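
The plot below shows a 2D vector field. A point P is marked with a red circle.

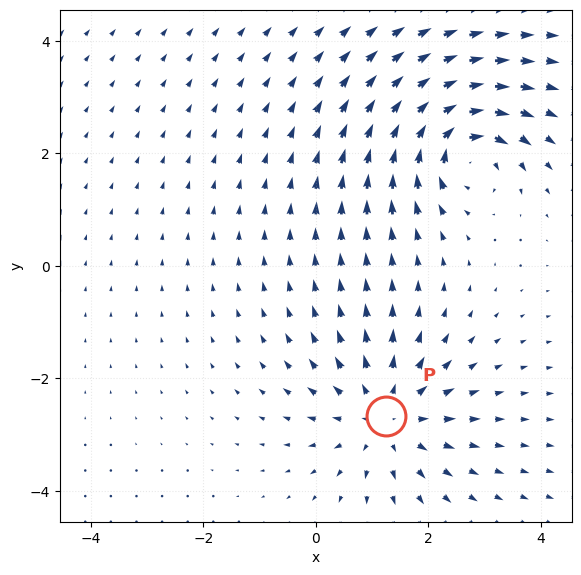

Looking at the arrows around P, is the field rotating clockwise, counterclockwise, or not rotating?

Near P at (1.3, -2.7) the arrows show no circulation. The curl there is ≈0.

not rotating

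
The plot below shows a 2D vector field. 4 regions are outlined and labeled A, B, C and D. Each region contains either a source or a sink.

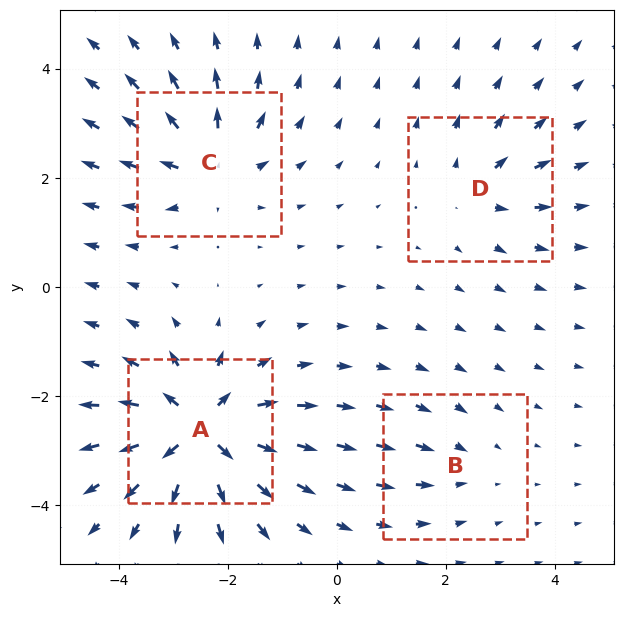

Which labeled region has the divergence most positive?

Divergence at each region's feature centre — A: about +9, B: about -2, C: about +6, D: about +4. Region A is most positive.

A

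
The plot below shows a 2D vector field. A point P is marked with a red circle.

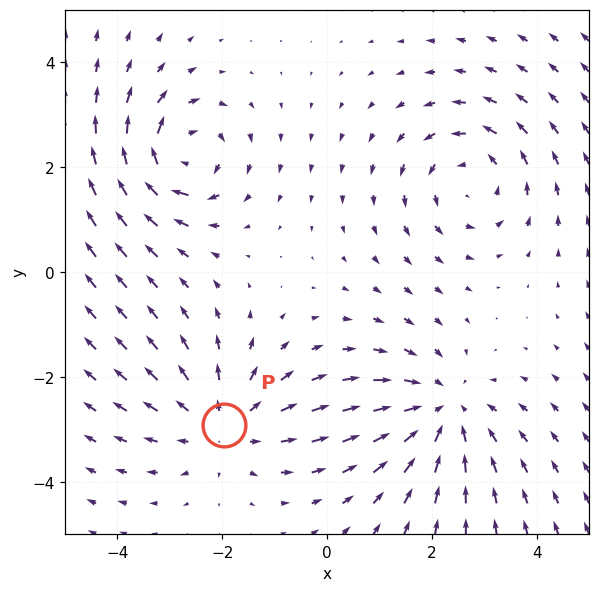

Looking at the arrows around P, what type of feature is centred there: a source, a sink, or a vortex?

source

At P (-2.0, -2.9) the arrows spread outward. Divergence about +3, curl ≈0 — positive divergence with near-zero curl is a source.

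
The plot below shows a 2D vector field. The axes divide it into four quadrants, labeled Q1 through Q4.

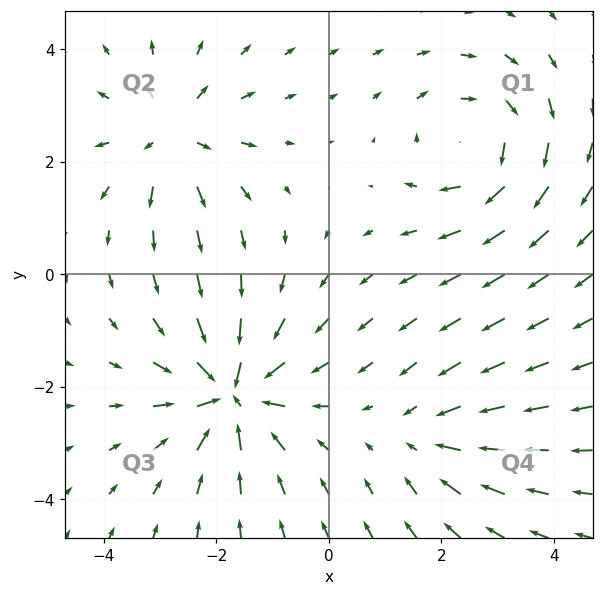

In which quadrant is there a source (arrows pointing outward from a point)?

Q2

The source sits at approximately (-2.8, 2.5), which lies in quadrant Q2. The divergence there is about +4, positive as expected for a source.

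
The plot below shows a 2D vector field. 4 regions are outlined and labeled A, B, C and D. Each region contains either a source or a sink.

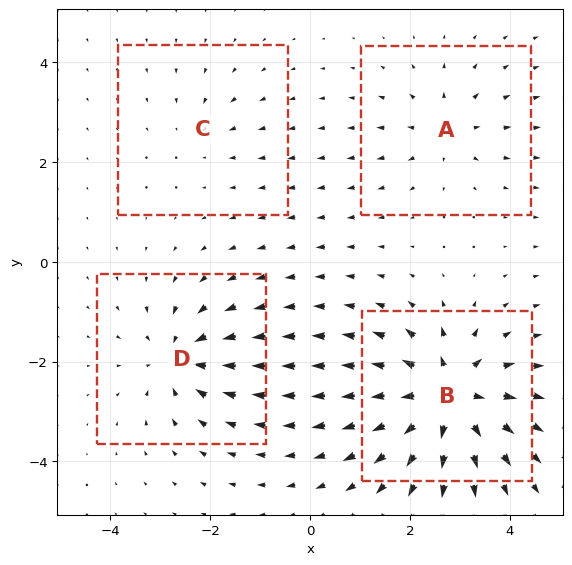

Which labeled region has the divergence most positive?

Divergence at each region's feature centre — A: about +4, B: about +8, C: about -2, D: about -5. Region B is most positive.

B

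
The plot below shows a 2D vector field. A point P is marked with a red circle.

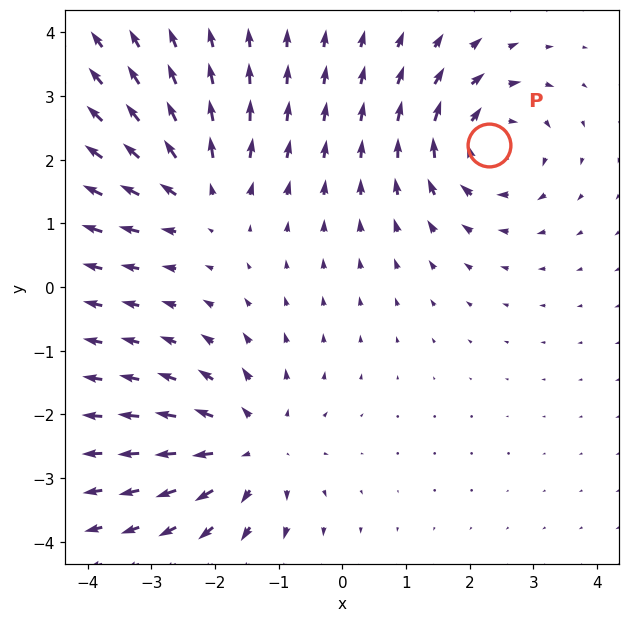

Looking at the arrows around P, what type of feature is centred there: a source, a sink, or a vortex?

At P (2.3, 2.2) the arrows circulate clockwise. Divergence ≈0, curl about -5 — near-zero divergence with nonzero curl is a vortex.

vortex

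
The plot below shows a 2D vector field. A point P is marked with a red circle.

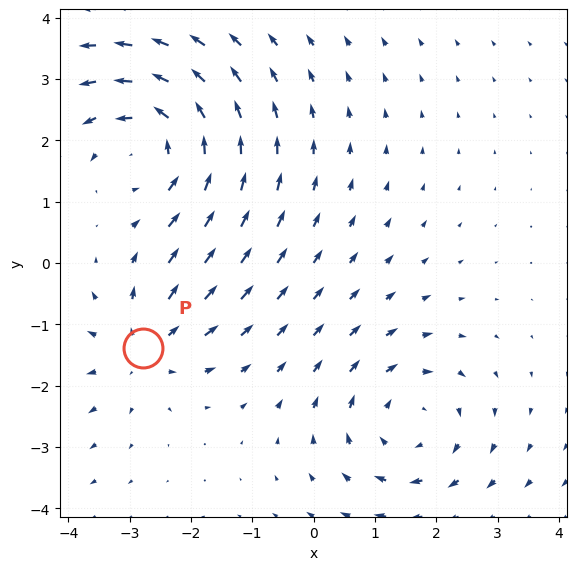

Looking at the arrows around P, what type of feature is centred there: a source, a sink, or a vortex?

source

At P (-2.8, -1.4) the arrows spread outward. Divergence about +3, curl ≈0 — positive divergence with near-zero curl is a source.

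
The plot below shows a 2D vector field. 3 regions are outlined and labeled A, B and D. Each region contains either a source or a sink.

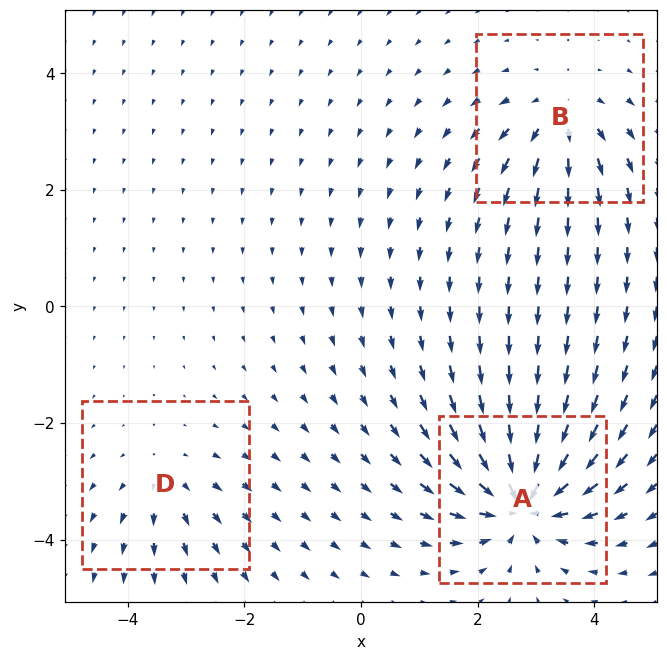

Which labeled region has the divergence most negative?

Divergence at each region's feature centre — A: about -6, B: about +4, D: about +3. Region A is most negative.

A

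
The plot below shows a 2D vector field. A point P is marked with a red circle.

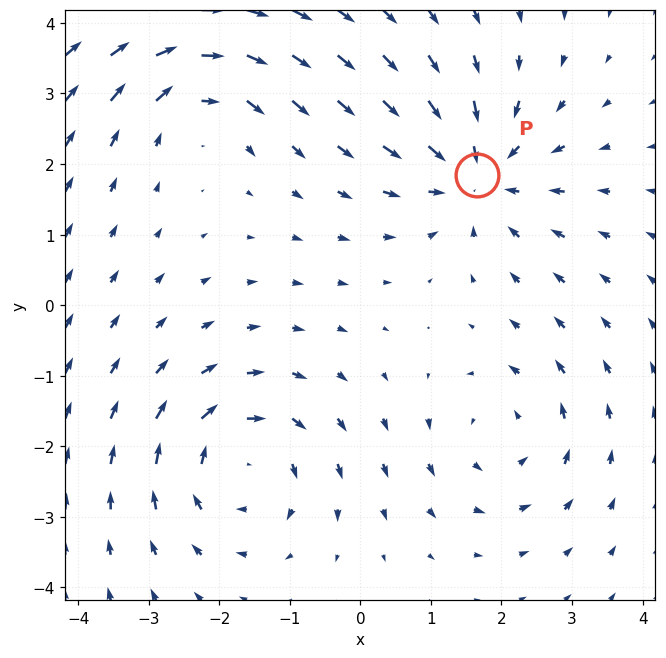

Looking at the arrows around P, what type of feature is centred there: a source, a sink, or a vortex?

At P (1.6, 1.8) the arrows converge inward. Divergence about -4, curl ≈0 — negative divergence with near-zero curl is a sink.

sink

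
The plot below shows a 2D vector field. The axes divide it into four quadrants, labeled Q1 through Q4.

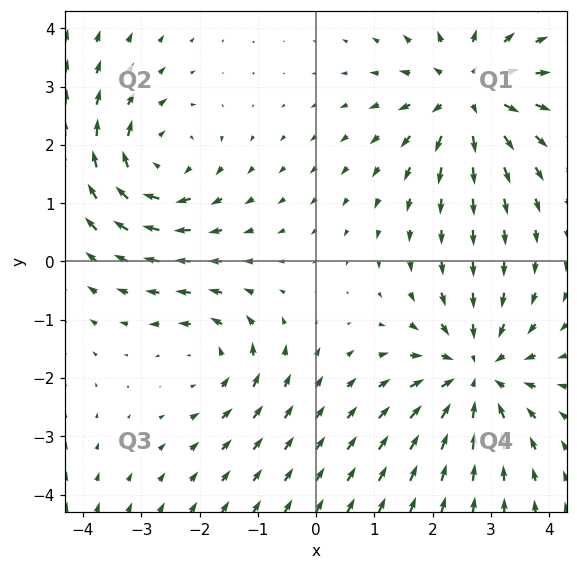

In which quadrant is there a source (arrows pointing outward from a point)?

Q1

The source sits at approximately (2.6, 2.9), which lies in quadrant Q1. The divergence there is about +4, positive as expected for a source.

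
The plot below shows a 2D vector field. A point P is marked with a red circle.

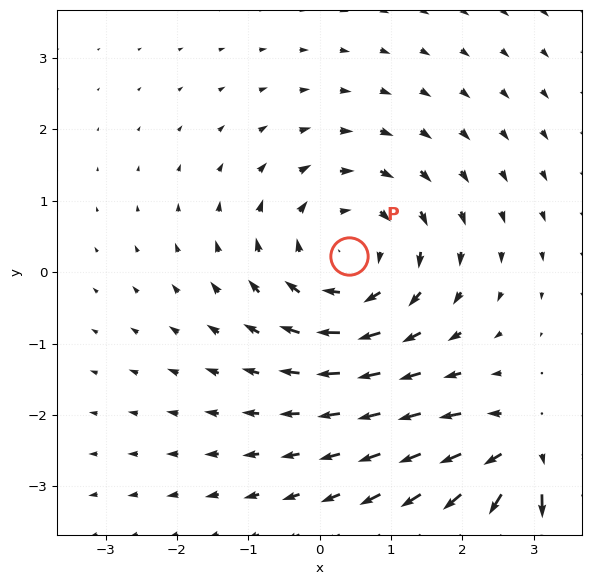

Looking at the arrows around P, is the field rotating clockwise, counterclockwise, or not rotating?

clockwise

Near P at (0.4, 0.2) the arrows circulate clockwise. The curl (z-component) there is about -3; negative curl means clockwise rotation.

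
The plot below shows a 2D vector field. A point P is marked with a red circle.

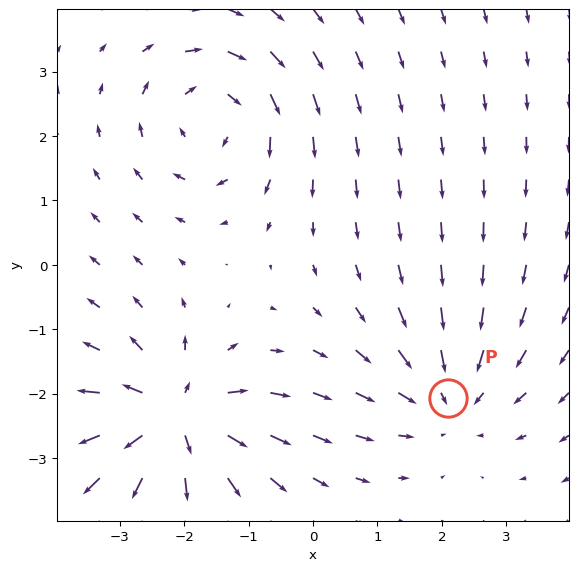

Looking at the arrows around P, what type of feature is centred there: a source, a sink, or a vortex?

sink

At P (2.1, -2.1) the arrows converge inward. Divergence about -3, curl ≈0 — negative divergence with near-zero curl is a sink.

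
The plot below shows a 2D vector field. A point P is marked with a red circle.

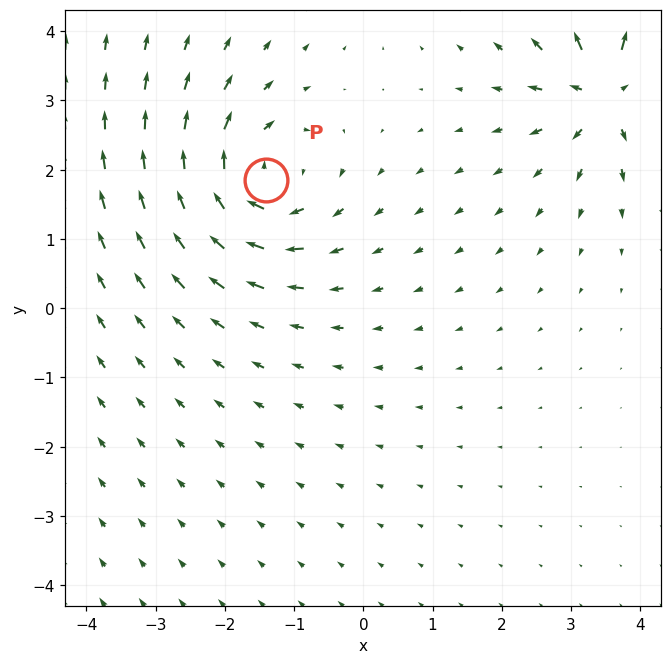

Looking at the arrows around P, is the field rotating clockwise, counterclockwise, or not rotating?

Near P at (-1.4, 1.8) the arrows circulate clockwise. The curl (z-component) there is about -4; negative curl means clockwise rotation.

clockwise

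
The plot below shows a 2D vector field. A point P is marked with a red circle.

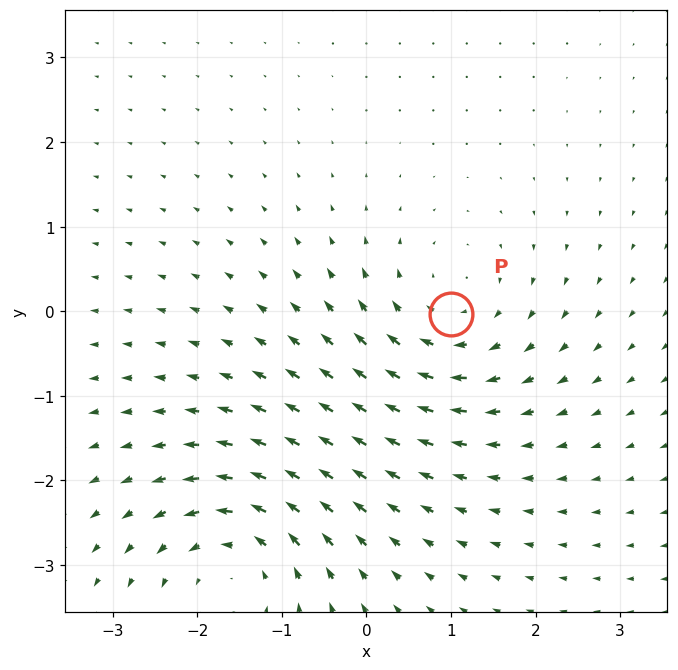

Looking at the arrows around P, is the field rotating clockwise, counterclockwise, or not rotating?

clockwise

Near P at (1.0, -0.0) the arrows circulate clockwise. The curl (z-component) there is about -3; negative curl means clockwise rotation.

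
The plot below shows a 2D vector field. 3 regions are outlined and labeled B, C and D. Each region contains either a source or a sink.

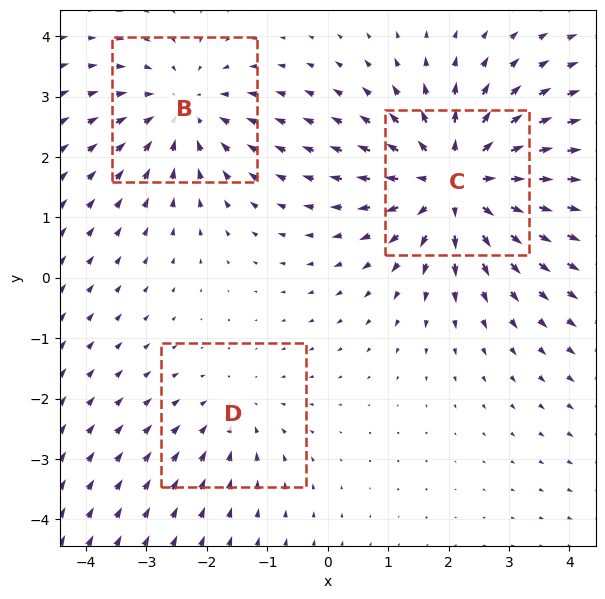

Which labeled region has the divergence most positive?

C

Divergence at each region's feature centre — B: about -3, C: about +5, D: about -2. Region C is most positive.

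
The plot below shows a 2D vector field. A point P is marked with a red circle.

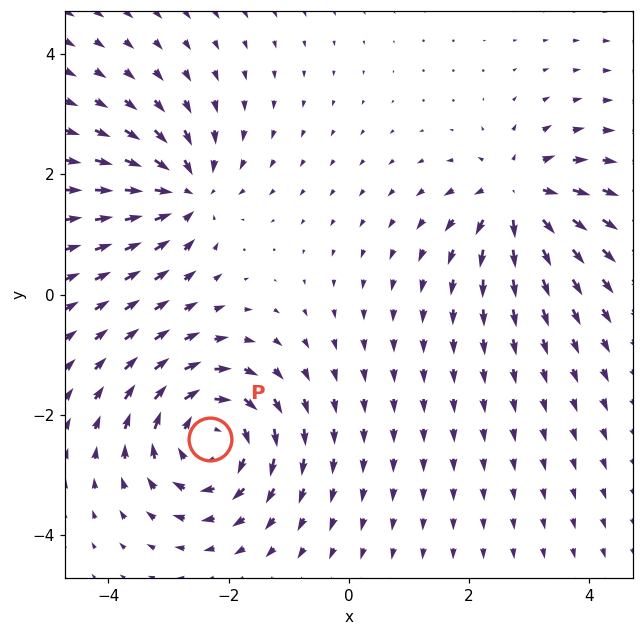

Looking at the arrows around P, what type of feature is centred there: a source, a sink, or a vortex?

At P (-2.3, -2.4) the arrows circulate clockwise. Divergence ≈0, curl about -5 — near-zero divergence with nonzero curl is a vortex.

vortex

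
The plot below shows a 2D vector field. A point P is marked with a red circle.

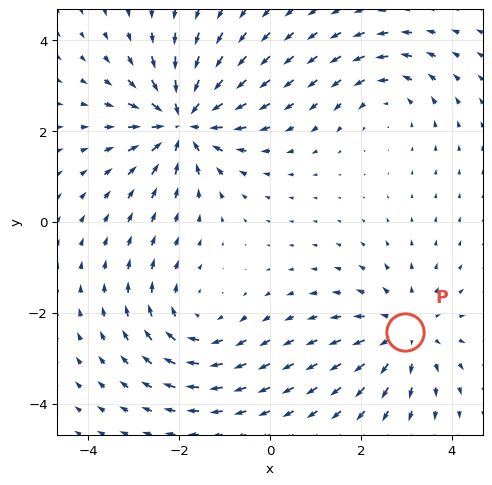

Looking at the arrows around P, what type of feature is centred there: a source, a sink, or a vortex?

source

At P (3.0, -2.4) the arrows spread outward. Divergence about +3, curl ≈0 — positive divergence with near-zero curl is a source.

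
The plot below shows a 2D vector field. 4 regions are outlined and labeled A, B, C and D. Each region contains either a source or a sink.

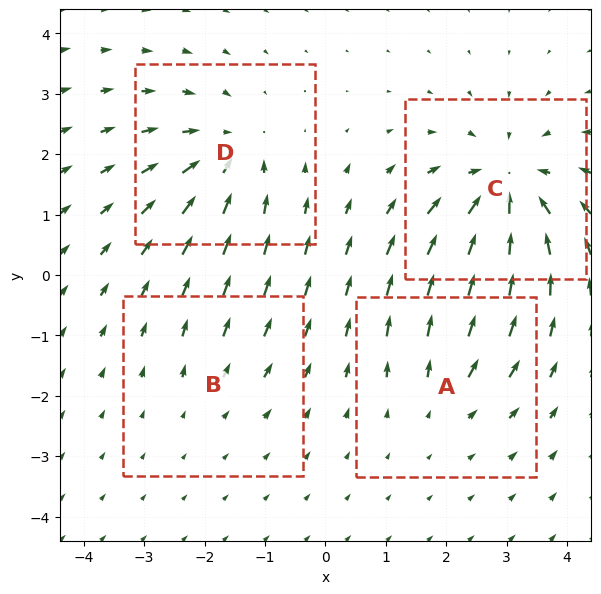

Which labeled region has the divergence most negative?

C

Divergence at each region's feature centre — A: about +3, B: about +2, C: about -6, D: about -4. Region C is most negative.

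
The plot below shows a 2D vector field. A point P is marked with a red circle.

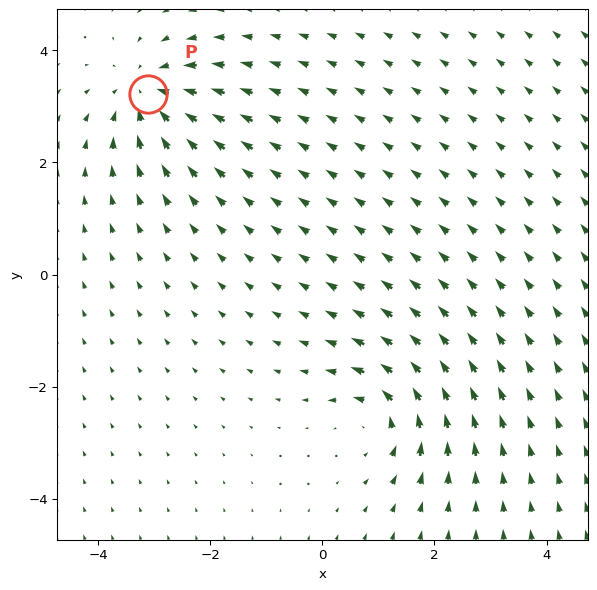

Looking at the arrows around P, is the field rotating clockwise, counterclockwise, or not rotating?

Near P at (-3.1, 3.2) the arrows show no circulation. The curl there is ≈0.

not rotating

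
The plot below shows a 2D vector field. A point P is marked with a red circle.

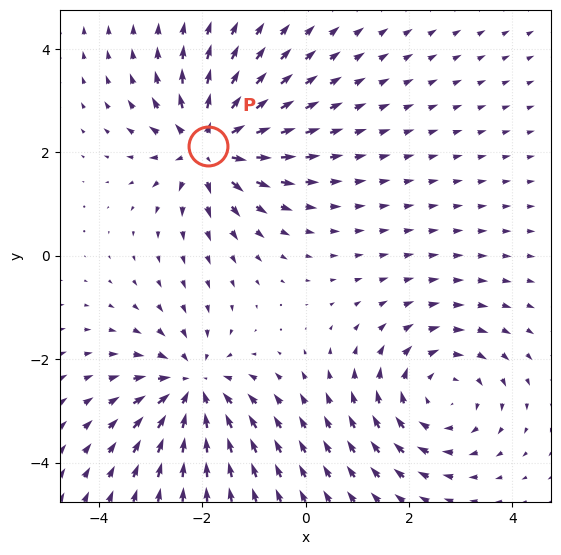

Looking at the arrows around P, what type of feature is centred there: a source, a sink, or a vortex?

At P (-1.9, 2.1) the arrows spread outward. Divergence about +6, curl ≈0 — positive divergence with near-zero curl is a source.

source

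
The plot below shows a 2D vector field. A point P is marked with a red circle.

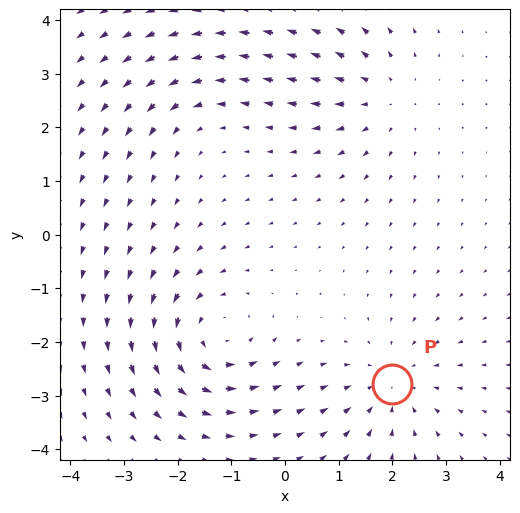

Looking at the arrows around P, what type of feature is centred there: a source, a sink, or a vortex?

At P (2.0, -2.8) the arrows converge inward. Divergence about -3, curl ≈0 — negative divergence with near-zero curl is a sink.

sink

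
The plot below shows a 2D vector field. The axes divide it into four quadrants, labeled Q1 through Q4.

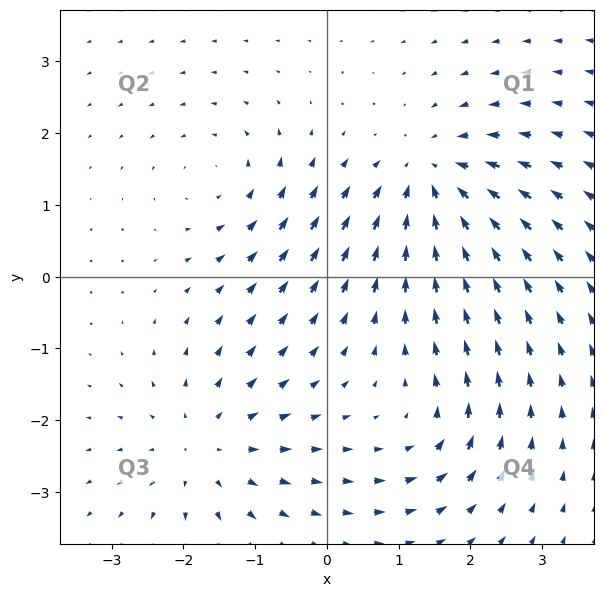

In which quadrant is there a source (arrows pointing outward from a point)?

Q3

The source sits at approximately (-1.7, -2.4), which lies in quadrant Q3. The divergence there is about +4, positive as expected for a source.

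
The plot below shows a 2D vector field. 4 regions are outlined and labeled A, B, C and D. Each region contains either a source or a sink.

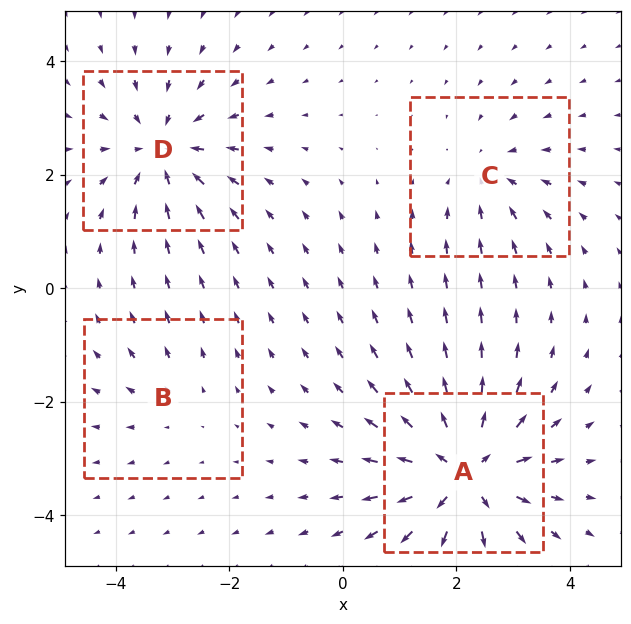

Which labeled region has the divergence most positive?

Divergence at each region's feature centre — A: about +7, B: about +2, C: about -3, D: about -5. Region A is most positive.

A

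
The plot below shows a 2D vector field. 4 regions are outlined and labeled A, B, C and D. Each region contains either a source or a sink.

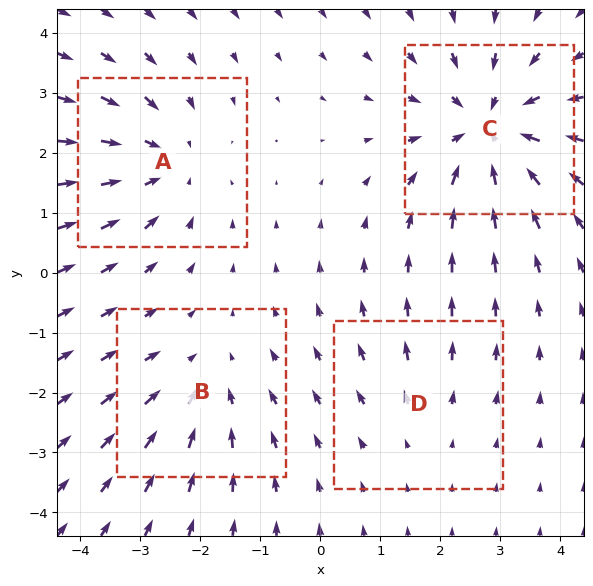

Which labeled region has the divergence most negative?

C

Divergence at each region's feature centre — A: about -4, B: about -3, C: about -6, D: about +2. Region C is most negative.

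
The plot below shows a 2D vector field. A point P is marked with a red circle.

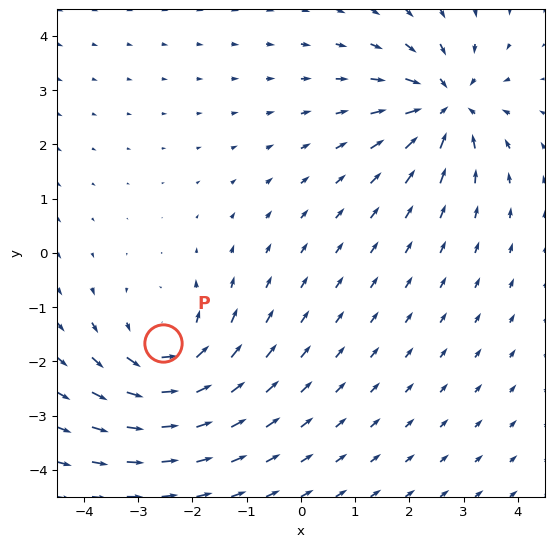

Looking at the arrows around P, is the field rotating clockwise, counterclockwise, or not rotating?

counterclockwise

Near P at (-2.5, -1.7) the arrows circulate counterclockwise. The curl (z-component) there is about +4; positive curl means counterclockwise rotation.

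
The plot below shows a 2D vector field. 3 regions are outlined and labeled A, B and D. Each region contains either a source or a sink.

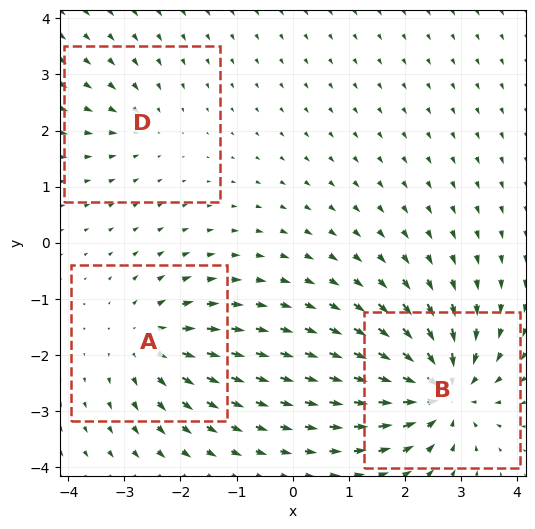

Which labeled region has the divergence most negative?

B

Divergence at each region's feature centre — A: about +4, B: about -6, D: about -2. Region B is most negative.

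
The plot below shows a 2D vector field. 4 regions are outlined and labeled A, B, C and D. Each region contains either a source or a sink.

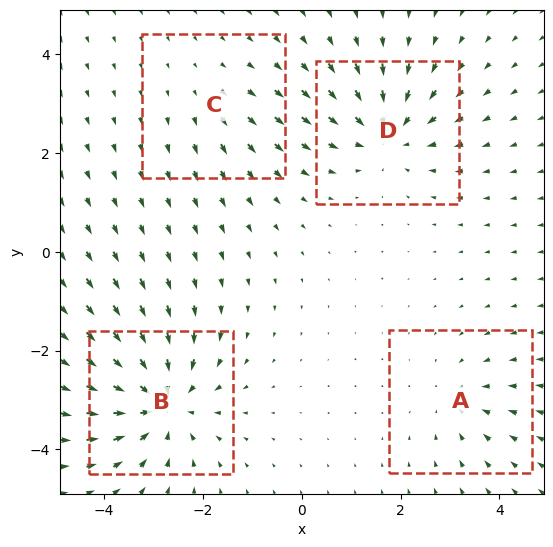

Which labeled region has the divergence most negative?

B

Divergence at each region's feature centre — A: about -3, B: about -7, C: about +2, D: about -5. Region B is most negative.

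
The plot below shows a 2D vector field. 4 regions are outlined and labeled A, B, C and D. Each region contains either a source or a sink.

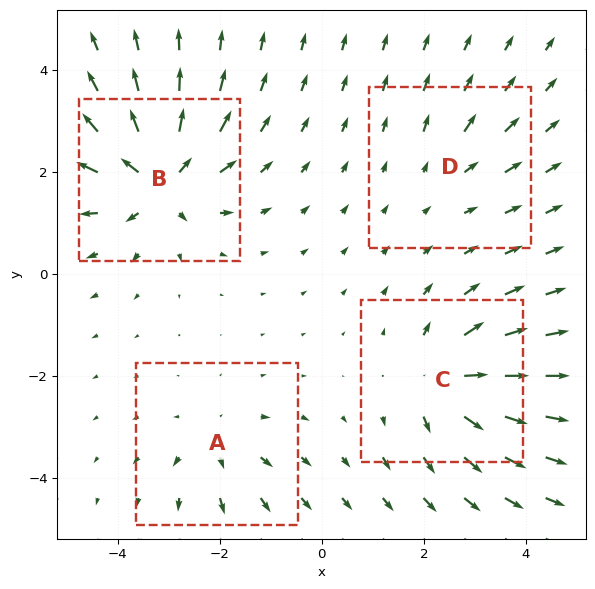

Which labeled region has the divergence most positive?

B

Divergence at each region's feature centre — A: about +4, B: about +8, C: about +6, D: about +2. Region B is most positive.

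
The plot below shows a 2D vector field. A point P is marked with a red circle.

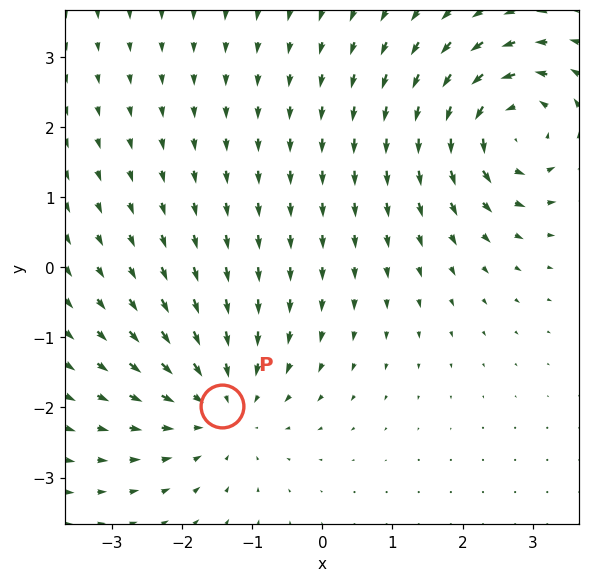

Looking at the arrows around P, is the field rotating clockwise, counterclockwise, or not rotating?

not rotating

Near P at (-1.4, -2.0) the arrows show no circulation. The curl there is ≈0.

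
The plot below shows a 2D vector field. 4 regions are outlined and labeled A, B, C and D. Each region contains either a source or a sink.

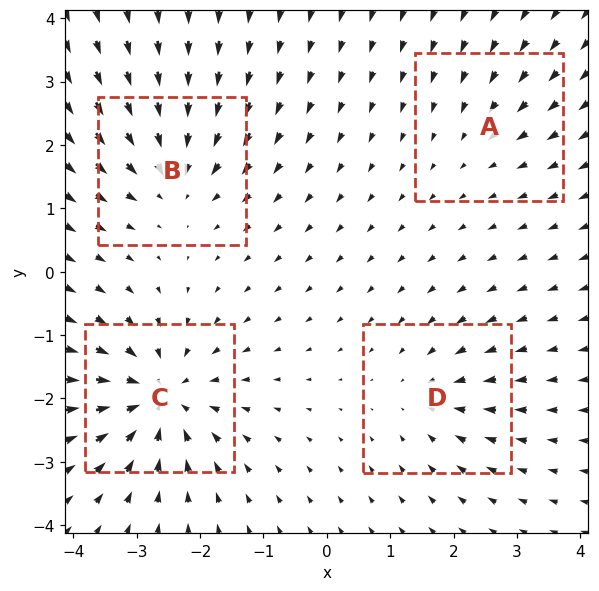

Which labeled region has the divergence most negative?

C

Divergence at each region's feature centre — A: about -2, B: about -5, C: about -7, D: about -4. Region C is most negative.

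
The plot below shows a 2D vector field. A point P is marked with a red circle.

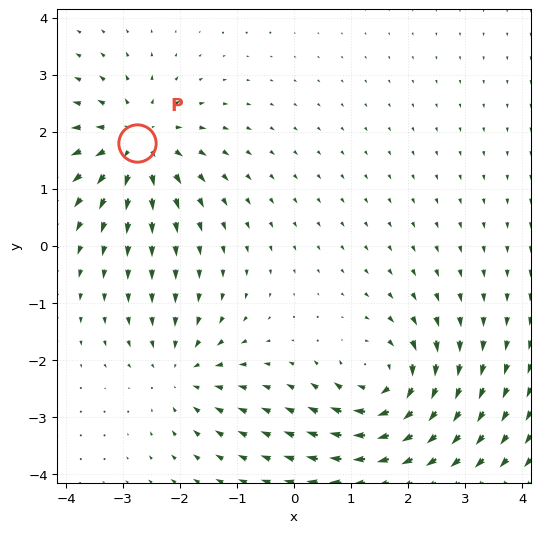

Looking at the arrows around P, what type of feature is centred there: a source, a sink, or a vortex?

At P (-2.7, 1.8) the arrows spread outward. Divergence about +5, curl ≈0 — positive divergence with near-zero curl is a source.

source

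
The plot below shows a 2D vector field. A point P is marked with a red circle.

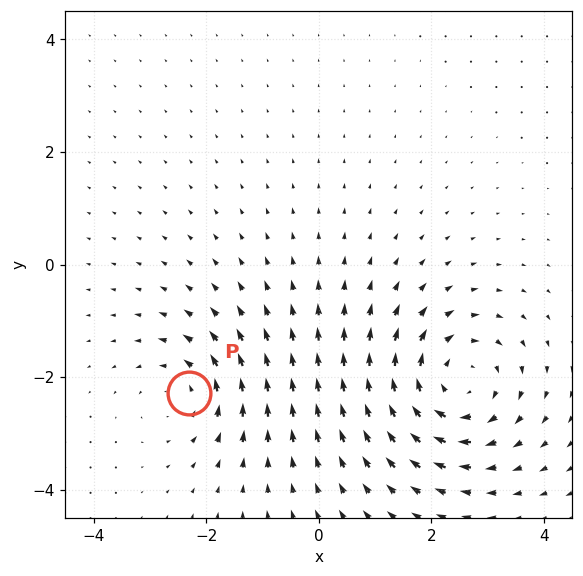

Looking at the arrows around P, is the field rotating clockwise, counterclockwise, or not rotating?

Near P at (-2.3, -2.3) the arrows circulate counterclockwise. The curl (z-component) there is about +3; positive curl means counterclockwise rotation.

counterclockwise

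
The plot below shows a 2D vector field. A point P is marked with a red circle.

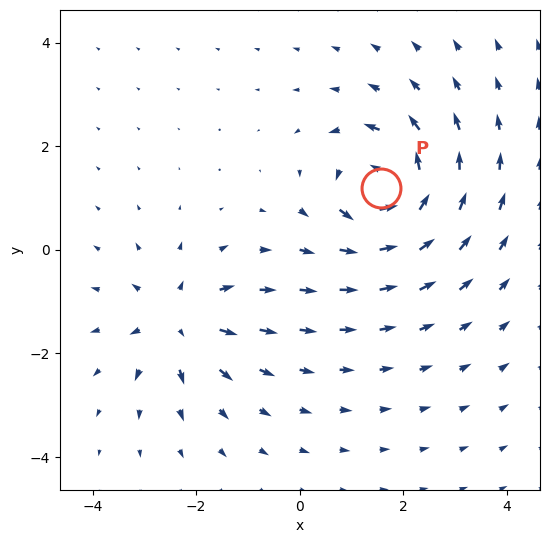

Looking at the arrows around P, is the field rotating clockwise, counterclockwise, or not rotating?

Near P at (1.6, 1.2) the arrows circulate counterclockwise. The curl (z-component) there is about +6; positive curl means counterclockwise rotation.

counterclockwise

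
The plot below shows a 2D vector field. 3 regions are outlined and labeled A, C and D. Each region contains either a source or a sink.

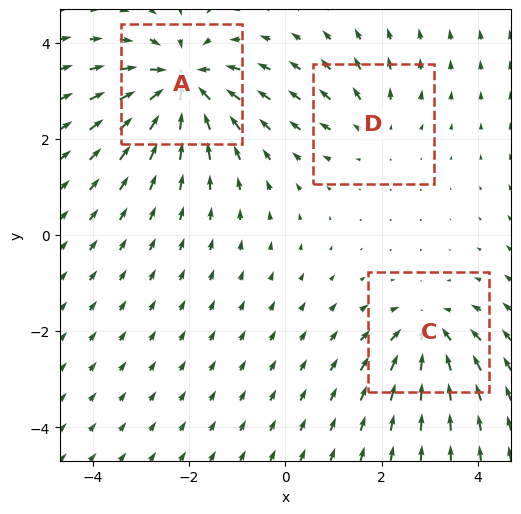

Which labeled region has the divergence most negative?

Divergence at each region's feature centre — A: about -6, C: about -4, D: about +2. Region A is most negative.

A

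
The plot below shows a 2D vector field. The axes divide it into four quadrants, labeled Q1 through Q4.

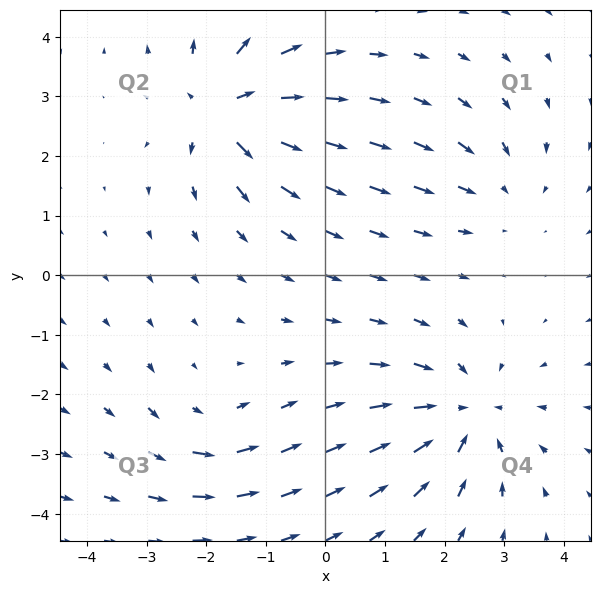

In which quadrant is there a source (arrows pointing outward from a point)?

The source sits at approximately (-1.7, 2.8), which lies in quadrant Q2. The divergence there is about +6, positive as expected for a source.

Q2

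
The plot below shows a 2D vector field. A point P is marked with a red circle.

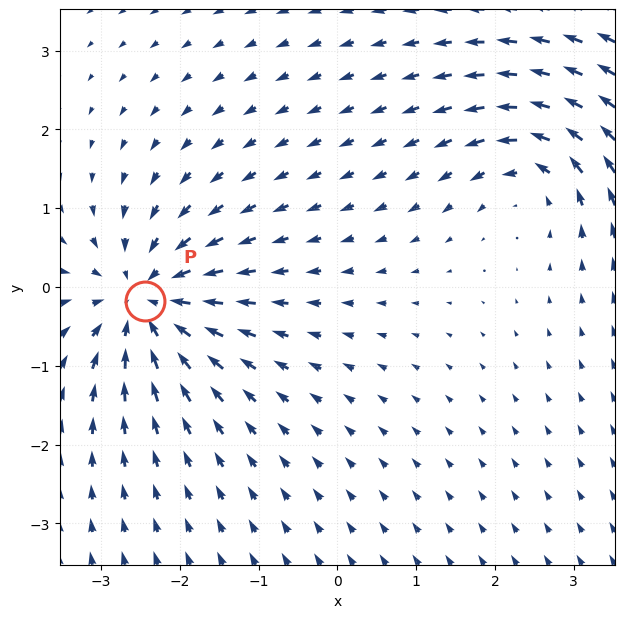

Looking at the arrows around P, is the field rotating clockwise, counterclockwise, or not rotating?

not rotating

Near P at (-2.4, -0.2) the arrows show no circulation. The curl there is ≈0.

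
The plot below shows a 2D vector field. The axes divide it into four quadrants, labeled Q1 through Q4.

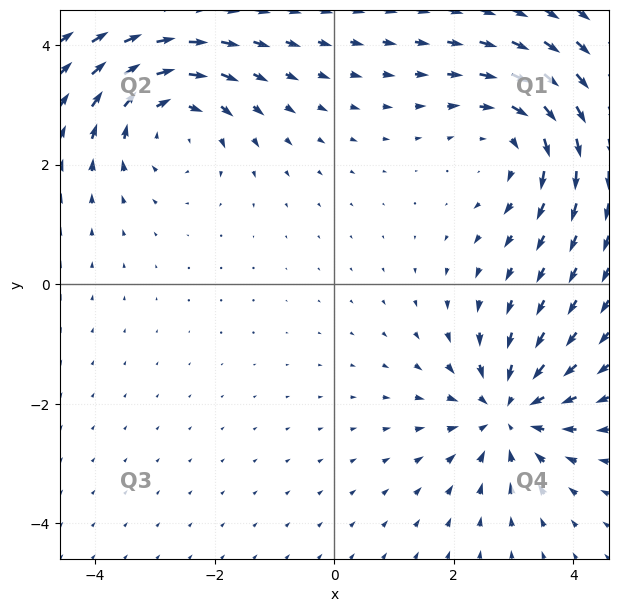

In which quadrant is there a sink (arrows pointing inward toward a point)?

Q4

The sink sits at approximately (2.9, -2.1), which lies in quadrant Q4. The divergence there is about -4, negative as expected for a sink.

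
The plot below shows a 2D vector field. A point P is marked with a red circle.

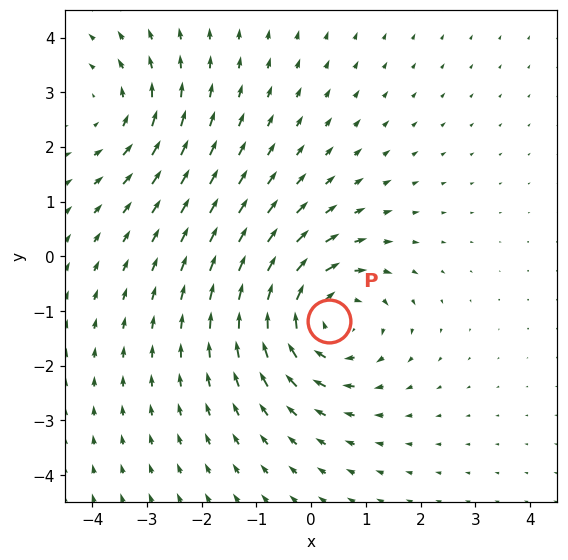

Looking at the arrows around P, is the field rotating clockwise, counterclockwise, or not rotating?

clockwise

Near P at (0.3, -1.2) the arrows circulate clockwise. The curl (z-component) there is about -4; negative curl means clockwise rotation.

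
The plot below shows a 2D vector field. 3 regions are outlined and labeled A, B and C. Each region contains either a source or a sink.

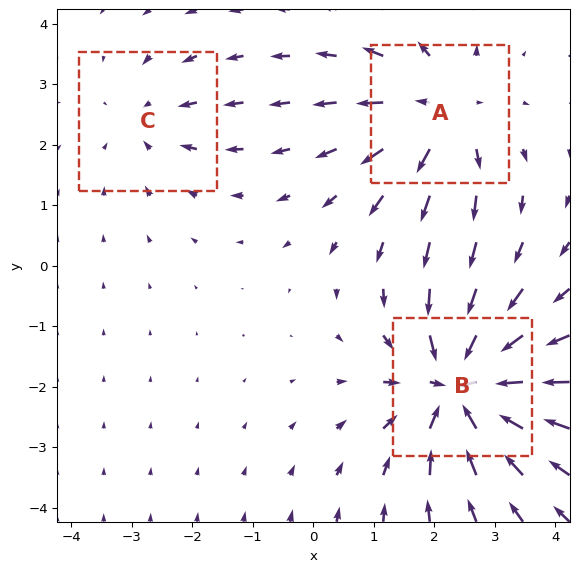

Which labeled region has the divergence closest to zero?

Divergence at each region's feature centre — A: about +3, B: about -5, C: about -2. Region C is closest to zero.

C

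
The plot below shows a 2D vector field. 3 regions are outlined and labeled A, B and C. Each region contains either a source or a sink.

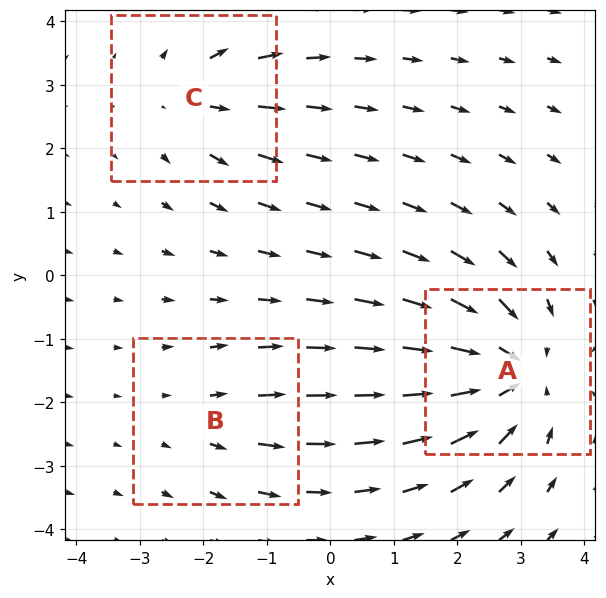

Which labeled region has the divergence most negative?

Divergence at each region's feature centre — A: about -4, B: about +2, C: about +3. Region A is most negative.

A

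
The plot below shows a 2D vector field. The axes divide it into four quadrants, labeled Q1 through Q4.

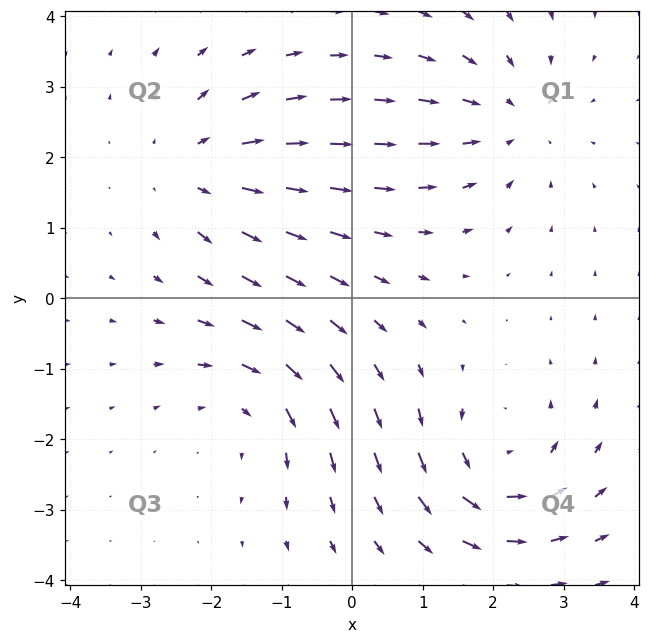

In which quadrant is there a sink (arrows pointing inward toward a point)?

Q1

The sink sits at approximately (2.2, 2.5), which lies in quadrant Q1. The divergence there is about -4, negative as expected for a sink.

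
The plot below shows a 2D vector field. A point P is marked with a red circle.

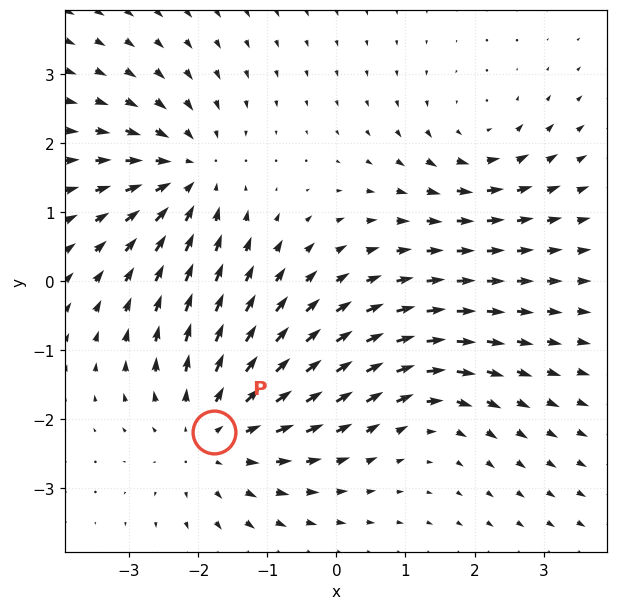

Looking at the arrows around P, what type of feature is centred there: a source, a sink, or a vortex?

source

At P (-1.8, -2.2) the arrows spread outward. Divergence about +4, curl ≈0 — positive divergence with near-zero curl is a source.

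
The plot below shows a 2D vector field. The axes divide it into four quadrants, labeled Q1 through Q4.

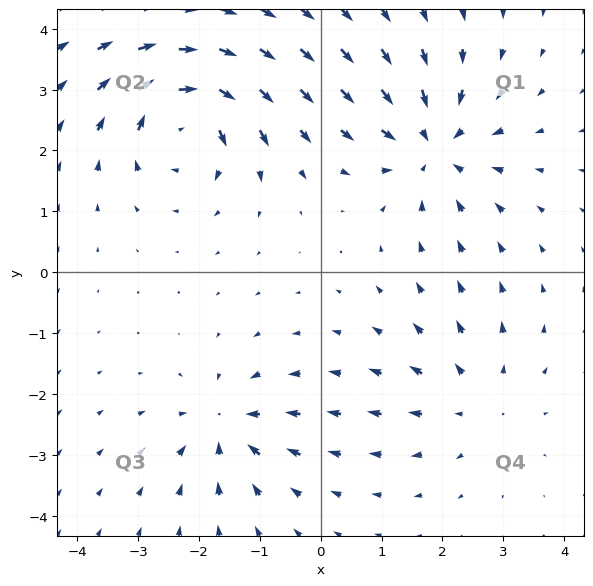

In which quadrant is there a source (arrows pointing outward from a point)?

Q4

The source sits at approximately (2.6, -2.1), which lies in quadrant Q4. The divergence there is about +3, positive as expected for a source.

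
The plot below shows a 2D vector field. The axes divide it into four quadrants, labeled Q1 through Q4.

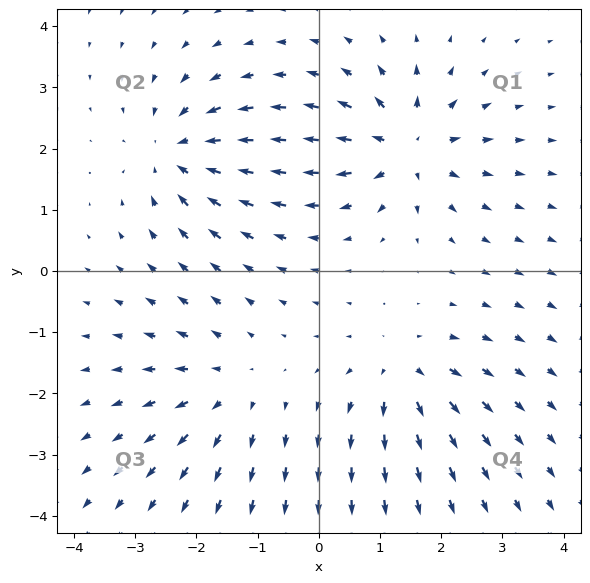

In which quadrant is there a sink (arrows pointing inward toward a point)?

The sink sits at approximately (-2.3, 1.9), which lies in quadrant Q2. The divergence there is about -5, negative as expected for a sink.

Q2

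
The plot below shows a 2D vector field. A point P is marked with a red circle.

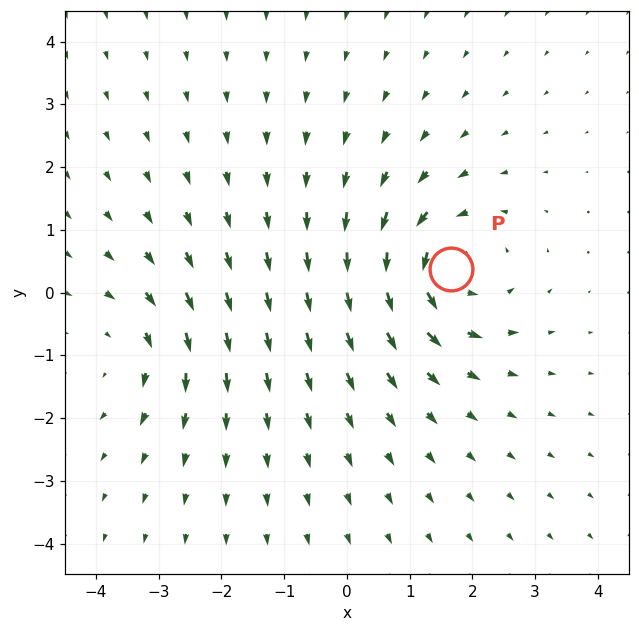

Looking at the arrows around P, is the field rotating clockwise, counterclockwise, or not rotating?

Near P at (1.7, 0.4) the arrows circulate counterclockwise. The curl (z-component) there is about +4; positive curl means counterclockwise rotation.

counterclockwise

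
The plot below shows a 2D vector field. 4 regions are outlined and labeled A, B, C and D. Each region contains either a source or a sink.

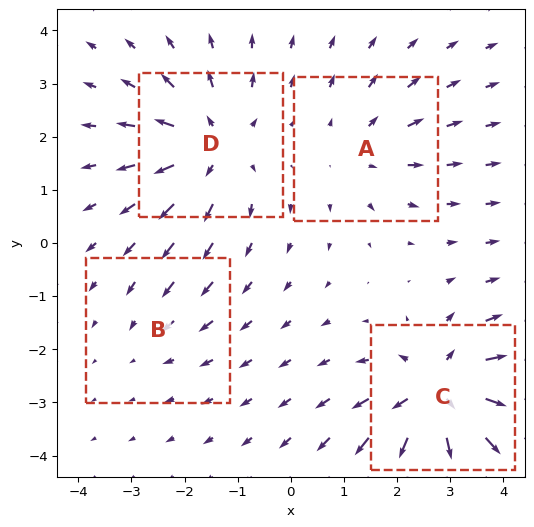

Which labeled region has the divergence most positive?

C

Divergence at each region's feature centre — A: about +3, B: about -2, C: about +8, D: about +5. Region C is most positive.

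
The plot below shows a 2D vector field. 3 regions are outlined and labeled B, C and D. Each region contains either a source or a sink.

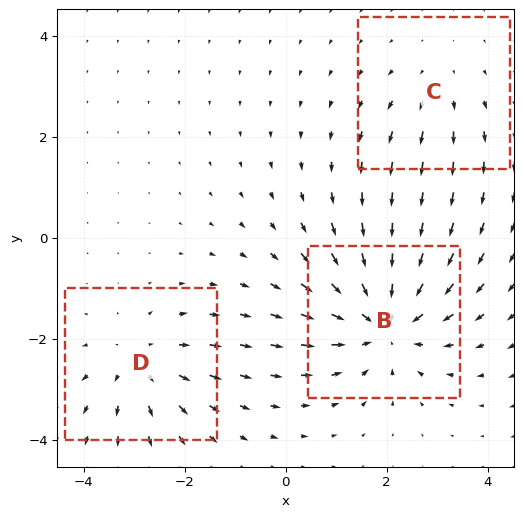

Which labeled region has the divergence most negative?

Divergence at each region's feature centre — B: about -4, C: about +2, D: about +3. Region B is most negative.

B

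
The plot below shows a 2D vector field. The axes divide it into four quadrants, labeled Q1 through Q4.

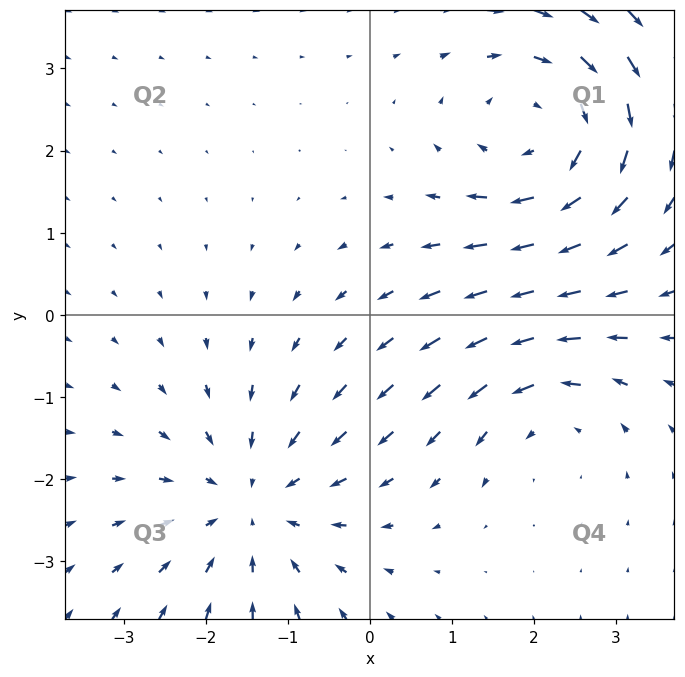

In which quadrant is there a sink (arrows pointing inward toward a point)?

The sink sits at approximately (-1.4, -2.3), which lies in quadrant Q3. The divergence there is about -3, negative as expected for a sink.

Q3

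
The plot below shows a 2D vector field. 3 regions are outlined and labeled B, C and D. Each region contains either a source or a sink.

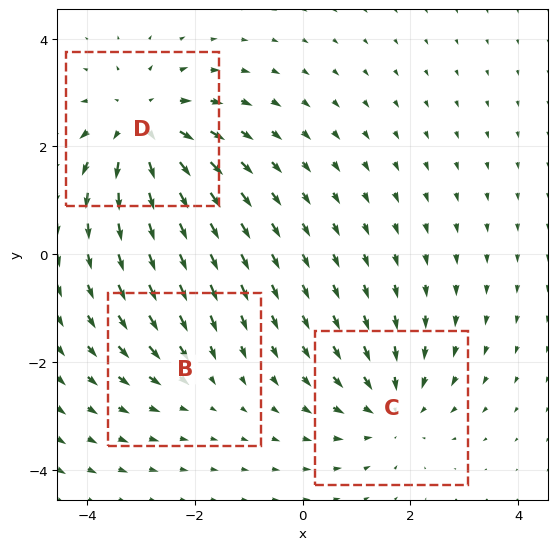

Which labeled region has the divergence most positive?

Divergence at each region's feature centre — B: about -2, C: about -3, D: about +4. Region D is most positive.

D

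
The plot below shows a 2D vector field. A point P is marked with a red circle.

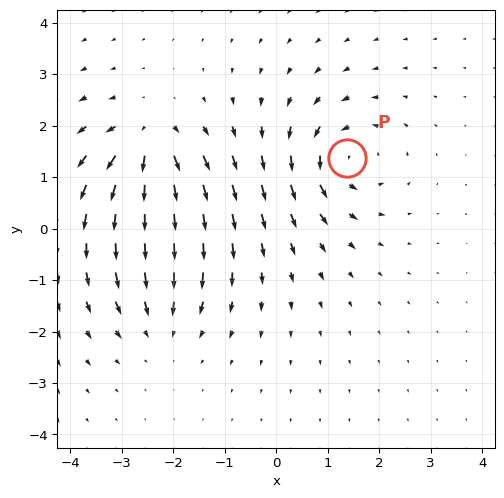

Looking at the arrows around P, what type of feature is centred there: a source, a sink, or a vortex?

At P (1.4, 1.4) the arrows circulate counterclockwise. Divergence ≈0, curl about +6 — near-zero divergence with nonzero curl is a vortex.

vortex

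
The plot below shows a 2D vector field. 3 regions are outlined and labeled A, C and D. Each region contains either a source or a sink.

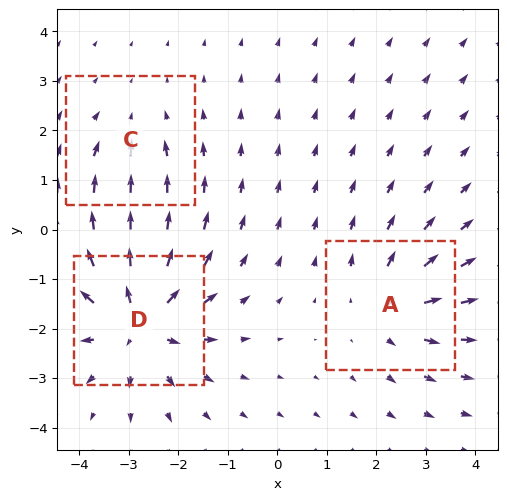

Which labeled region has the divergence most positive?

Divergence at each region's feature centre — A: about +3, C: about -2, D: about +5. Region D is most positive.

D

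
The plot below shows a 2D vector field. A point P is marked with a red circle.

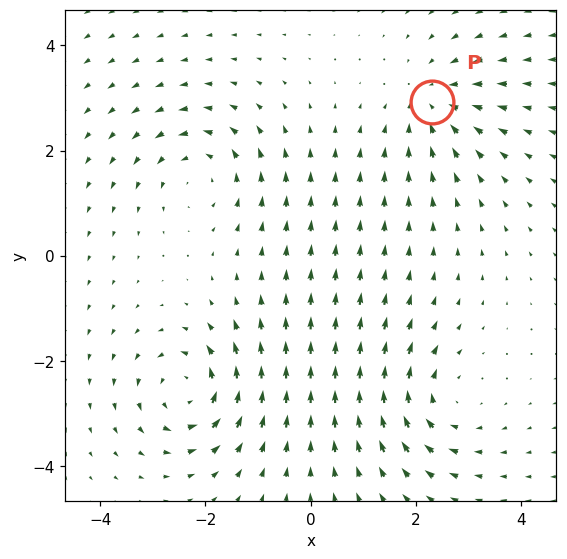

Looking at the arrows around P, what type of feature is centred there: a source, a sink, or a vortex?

sink

At P (2.3, 2.9) the arrows converge inward. Divergence about -3, curl ≈0 — negative divergence with near-zero curl is a sink.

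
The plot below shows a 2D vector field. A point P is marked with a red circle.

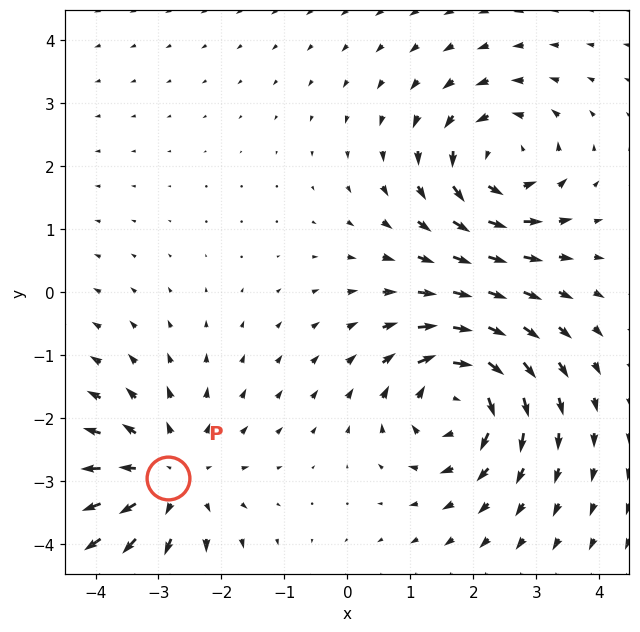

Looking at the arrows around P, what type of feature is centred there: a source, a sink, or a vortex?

At P (-2.8, -3.0) the arrows spread outward. Divergence about +4, curl ≈0 — positive divergence with near-zero curl is a source.

source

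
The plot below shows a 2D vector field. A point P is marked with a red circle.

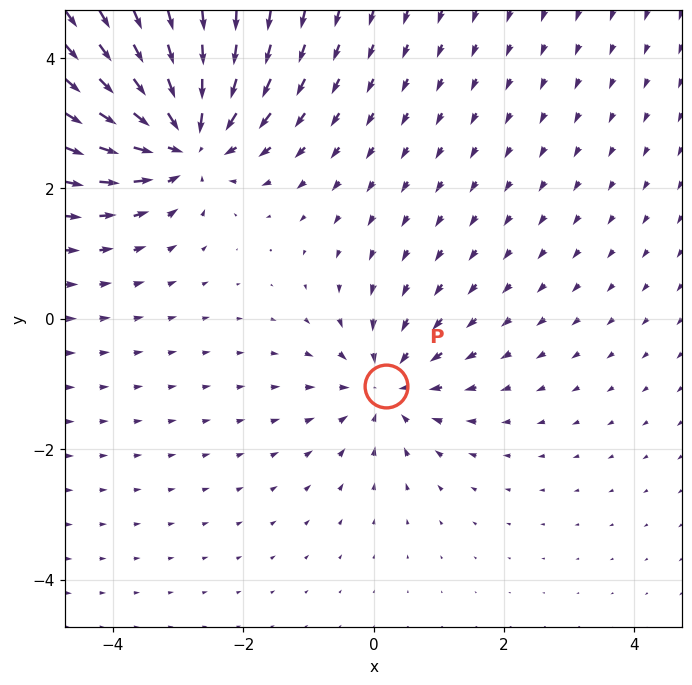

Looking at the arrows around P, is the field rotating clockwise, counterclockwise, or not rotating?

not rotating

Near P at (0.2, -1.0) the arrows show no circulation. The curl there is ≈0.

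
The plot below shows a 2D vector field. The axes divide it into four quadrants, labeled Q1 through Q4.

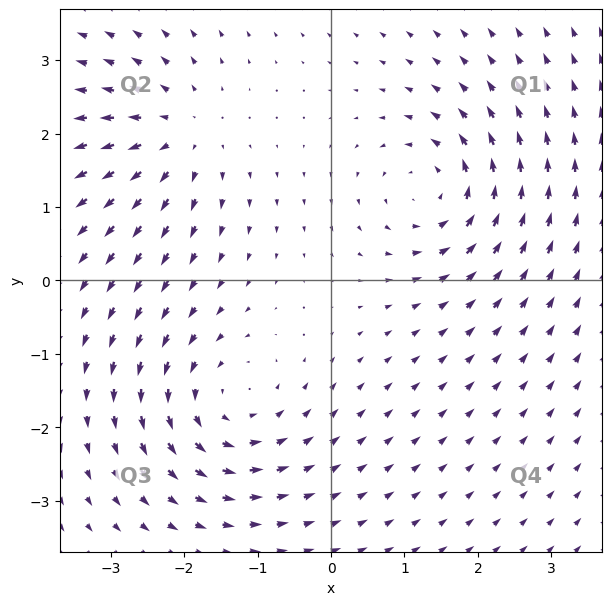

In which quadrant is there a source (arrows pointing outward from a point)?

Q2

The source sits at approximately (-2.0, 2.0), which lies in quadrant Q2. The divergence there is about +4, positive as expected for a source.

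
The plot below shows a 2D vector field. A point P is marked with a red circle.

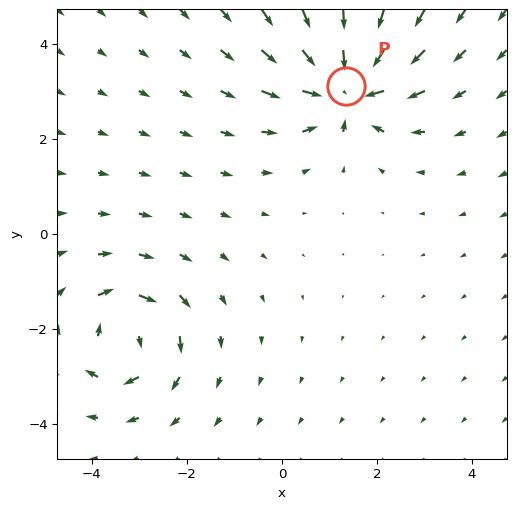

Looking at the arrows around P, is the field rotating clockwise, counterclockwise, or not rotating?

Near P at (1.3, 3.1) the arrows show no circulation. The curl there is ≈0.

not rotating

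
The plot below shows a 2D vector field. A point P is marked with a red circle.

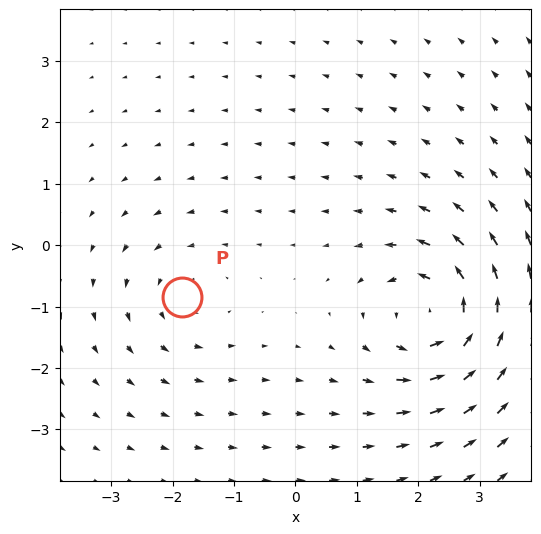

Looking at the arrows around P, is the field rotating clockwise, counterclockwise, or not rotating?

counterclockwise

Near P at (-1.8, -0.8) the arrows circulate counterclockwise. The curl (z-component) there is about +2; positive curl means counterclockwise rotation.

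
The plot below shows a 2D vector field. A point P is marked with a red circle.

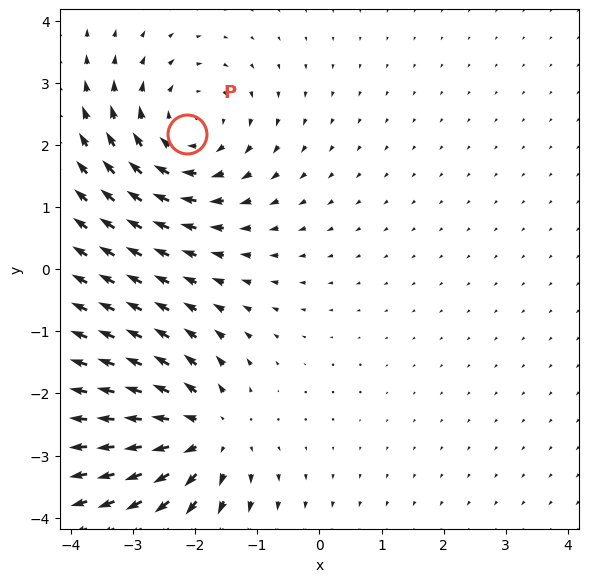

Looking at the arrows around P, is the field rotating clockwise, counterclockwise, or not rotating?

Near P at (-2.1, 2.2) the arrows circulate clockwise. The curl (z-component) there is about -4; negative curl means clockwise rotation.

clockwise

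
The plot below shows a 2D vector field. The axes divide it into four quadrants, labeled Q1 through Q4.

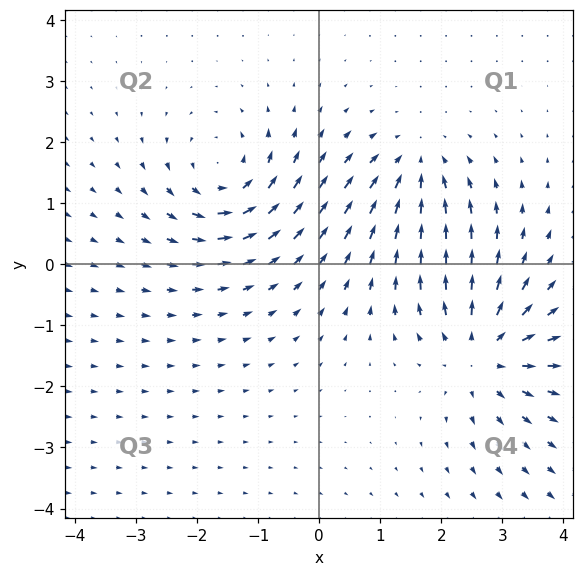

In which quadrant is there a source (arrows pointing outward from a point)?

The source sits at approximately (2.7, -1.5), which lies in quadrant Q4. The divergence there is about +5, positive as expected for a source.

Q4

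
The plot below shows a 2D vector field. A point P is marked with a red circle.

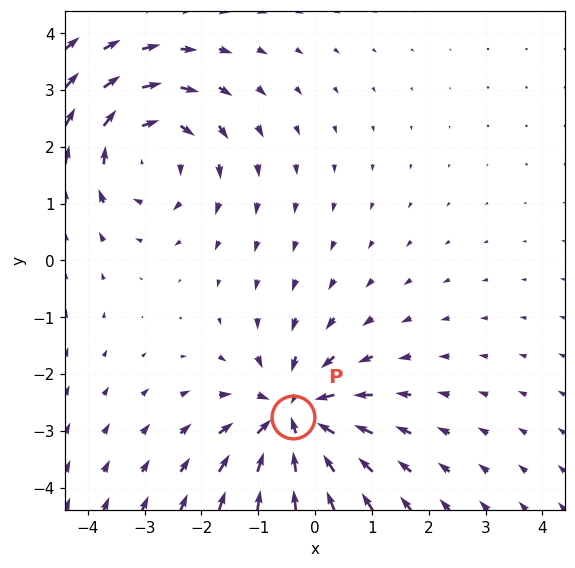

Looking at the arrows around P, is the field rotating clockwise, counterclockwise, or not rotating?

Near P at (-0.4, -2.8) the arrows show no circulation. The curl there is ≈0.

not rotating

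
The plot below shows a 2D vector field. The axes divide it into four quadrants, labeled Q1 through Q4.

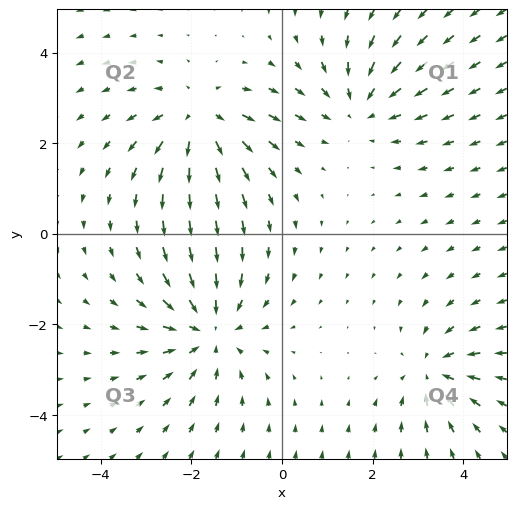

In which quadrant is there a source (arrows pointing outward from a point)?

Q2

The source sits at approximately (-1.8, 2.5), which lies in quadrant Q2. The divergence there is about +4, positive as expected for a source.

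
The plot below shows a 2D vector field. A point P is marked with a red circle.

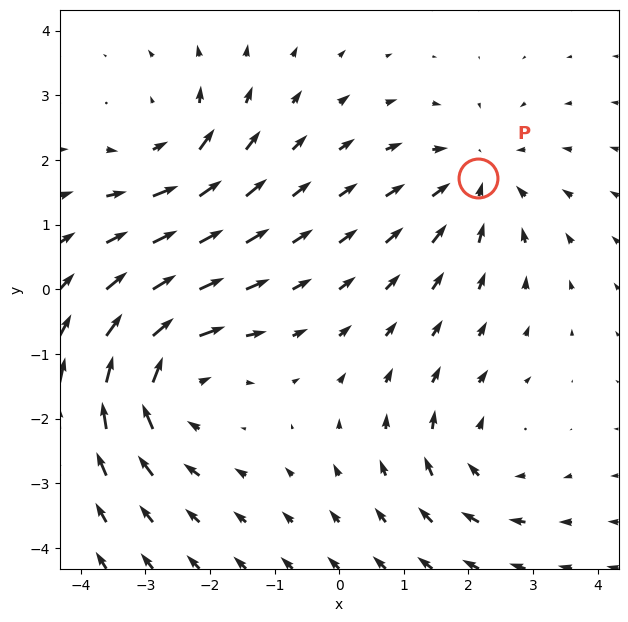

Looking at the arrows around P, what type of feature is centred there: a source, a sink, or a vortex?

At P (2.1, 1.7) the arrows converge inward. Divergence about -4, curl ≈0 — negative divergence with near-zero curl is a sink.

sink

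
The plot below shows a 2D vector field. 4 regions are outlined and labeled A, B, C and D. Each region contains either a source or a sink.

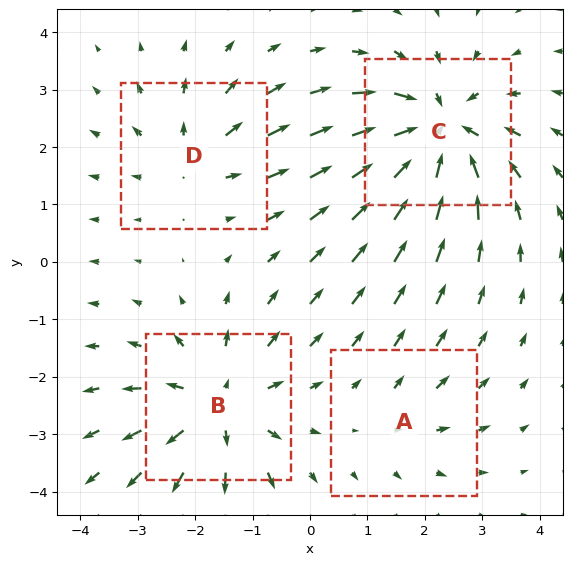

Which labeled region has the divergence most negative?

C

Divergence at each region's feature centre — A: about +2, B: about +5, C: about -7, D: about +3. Region C is most negative.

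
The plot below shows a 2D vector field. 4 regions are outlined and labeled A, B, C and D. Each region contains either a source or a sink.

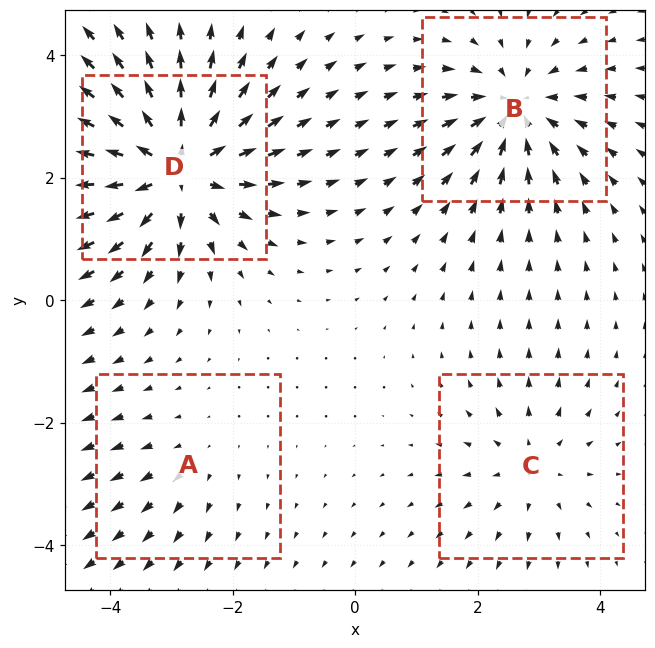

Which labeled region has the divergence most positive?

D

Divergence at each region's feature centre — A: about +2, B: about -5, C: about +3, D: about +8. Region D is most positive.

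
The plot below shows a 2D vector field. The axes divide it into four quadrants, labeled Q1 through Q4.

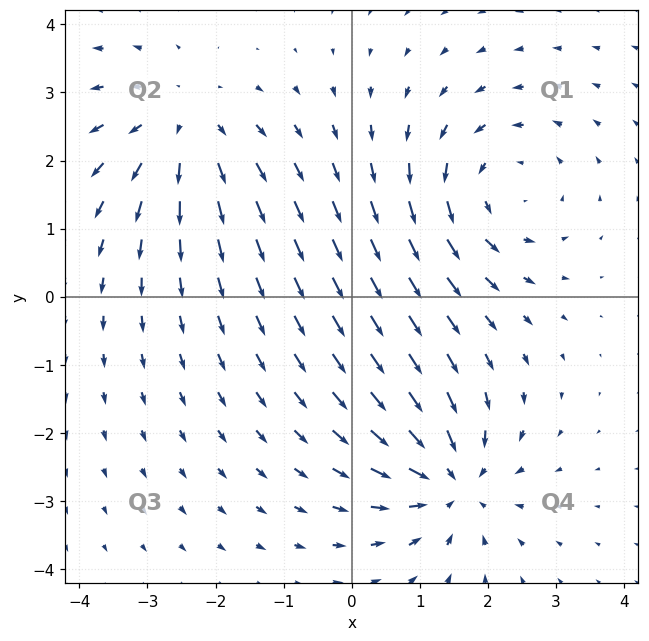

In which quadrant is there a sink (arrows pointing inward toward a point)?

The sink sits at approximately (1.5, -2.7), which lies in quadrant Q4. The divergence there is about -6, negative as expected for a sink.

Q4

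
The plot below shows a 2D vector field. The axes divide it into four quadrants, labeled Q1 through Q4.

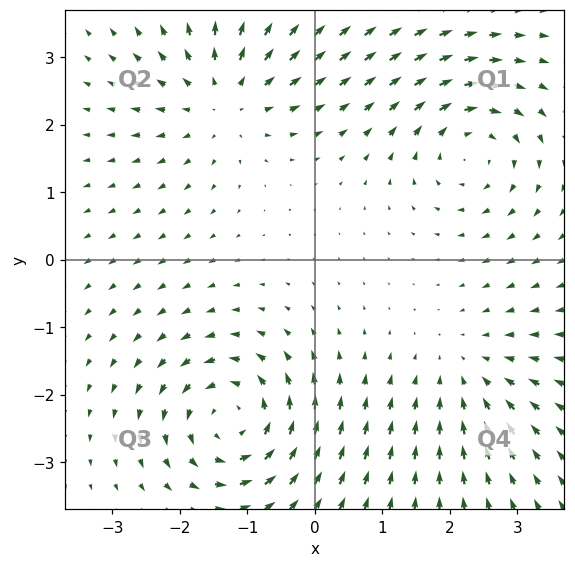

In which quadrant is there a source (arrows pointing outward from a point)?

The source sits at approximately (-1.3, 2.4), which lies in quadrant Q2. The divergence there is about +4, positive as expected for a source.

Q2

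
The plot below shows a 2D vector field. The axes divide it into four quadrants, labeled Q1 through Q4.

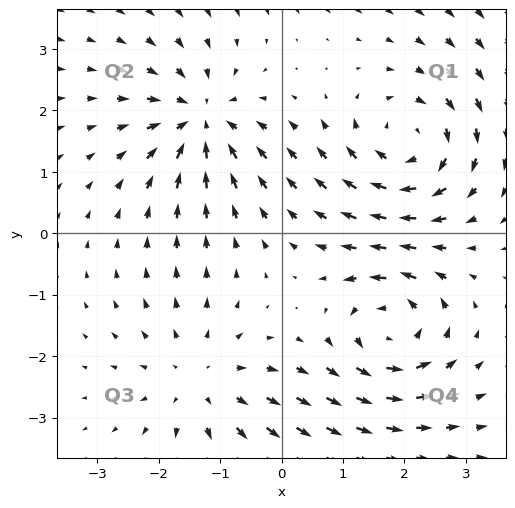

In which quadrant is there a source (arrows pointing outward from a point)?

Q3

The source sits at approximately (-1.3, -2.4), which lies in quadrant Q3. The divergence there is about +3, positive as expected for a source.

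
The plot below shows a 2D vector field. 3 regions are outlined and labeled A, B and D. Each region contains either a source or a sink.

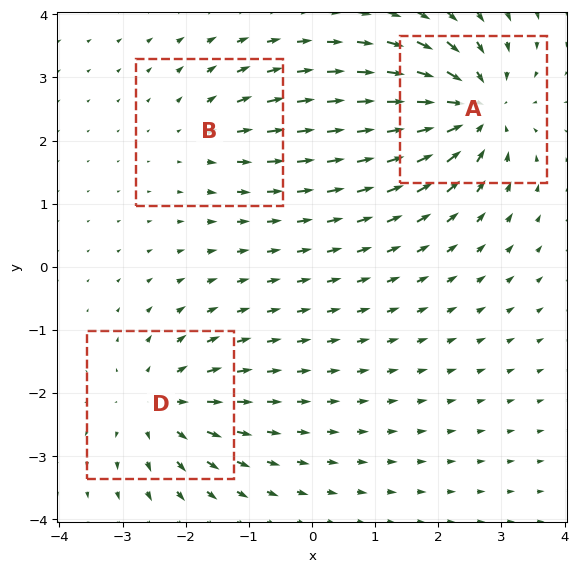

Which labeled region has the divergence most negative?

A

Divergence at each region's feature centre — A: about -5, B: about +2, D: about +4. Region A is most negative.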